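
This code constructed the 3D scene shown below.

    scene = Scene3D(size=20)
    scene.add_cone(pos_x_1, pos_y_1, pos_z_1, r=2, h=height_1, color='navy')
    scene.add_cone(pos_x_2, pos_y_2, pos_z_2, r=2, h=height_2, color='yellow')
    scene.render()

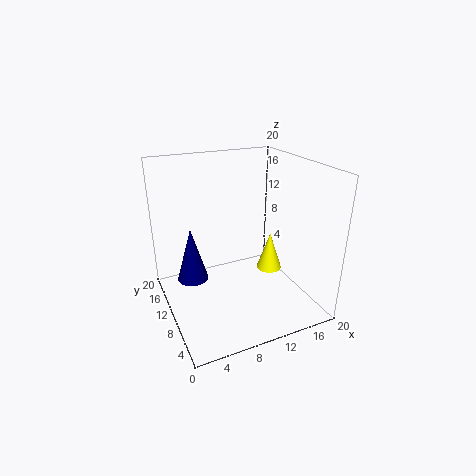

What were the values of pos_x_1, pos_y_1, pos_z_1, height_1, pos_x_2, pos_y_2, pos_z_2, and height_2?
pos_x_1 = 3; pos_y_1 = 9; pos_z_1 = 6; height_1 = 7; pos_x_2 = 17; pos_y_2 = 13; pos_z_2 = 2; height_2 = 6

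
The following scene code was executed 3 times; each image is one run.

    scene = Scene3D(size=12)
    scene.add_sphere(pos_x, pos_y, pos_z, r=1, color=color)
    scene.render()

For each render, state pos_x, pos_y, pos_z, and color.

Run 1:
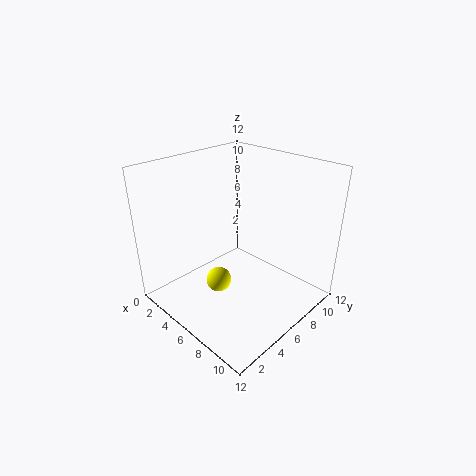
pos_x = 6.25, pos_y = 3.5, pos_z = 3.25, color = 'yellow'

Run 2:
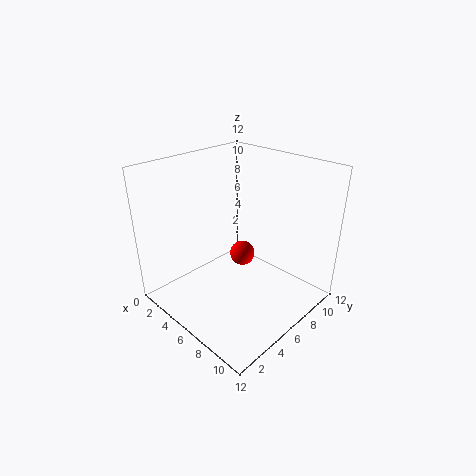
pos_x = 6.75, pos_y = 5.75, pos_z = 5, color = 'red'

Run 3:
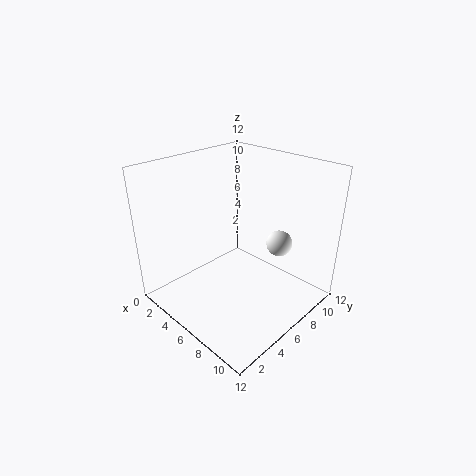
pos_x = 9.5, pos_y = 7, pos_z = 6.5, color = 'white'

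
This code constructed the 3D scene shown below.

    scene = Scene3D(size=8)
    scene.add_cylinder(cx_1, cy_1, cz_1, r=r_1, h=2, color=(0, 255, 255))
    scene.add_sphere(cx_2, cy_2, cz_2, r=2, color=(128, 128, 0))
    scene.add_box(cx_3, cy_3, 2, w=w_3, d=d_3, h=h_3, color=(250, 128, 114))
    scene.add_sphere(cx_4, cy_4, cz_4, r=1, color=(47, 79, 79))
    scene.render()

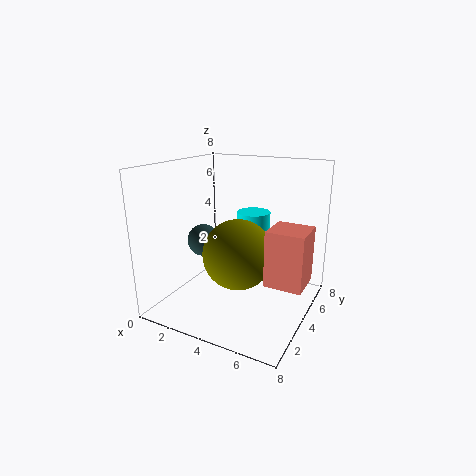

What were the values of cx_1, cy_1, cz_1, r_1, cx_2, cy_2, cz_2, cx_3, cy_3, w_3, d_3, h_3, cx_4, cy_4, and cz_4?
cx_1 = 4
cy_1 = 6
cz_1 = 3
r_1 = 1
cx_2 = 4
cy_2 = 4
cz_2 = 3
cx_3 = 6
cy_3 = 3
w_3 = 2
d_3 = 2
h_3 = 3
cx_4 = 1
cy_4 = 5
cz_4 = 3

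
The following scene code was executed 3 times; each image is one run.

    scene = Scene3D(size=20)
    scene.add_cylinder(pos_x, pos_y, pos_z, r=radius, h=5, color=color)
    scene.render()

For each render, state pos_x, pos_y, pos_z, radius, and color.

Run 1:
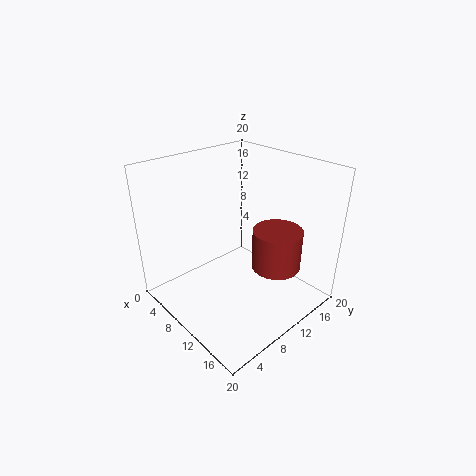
pos_x = 17
pos_y = 10
pos_z = 9
radius = 3
color = 'brown'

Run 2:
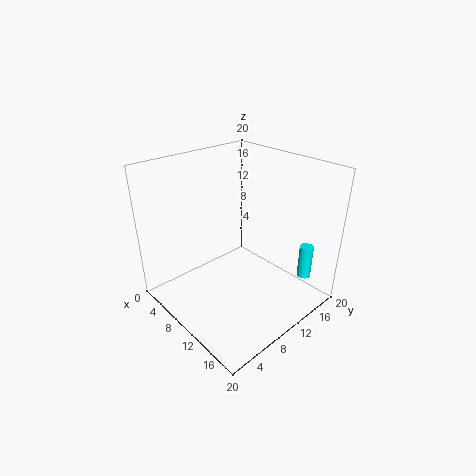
pos_x = 16
pos_y = 18
pos_z = 3
radius = 1
color = 'cyan'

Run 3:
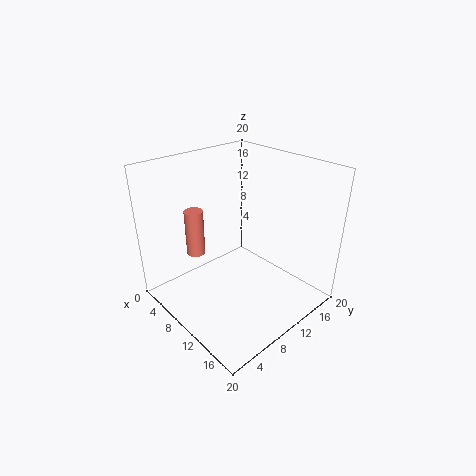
pos_x = 13
pos_y = 1
pos_z = 13
radius = 1
color = 'salmon'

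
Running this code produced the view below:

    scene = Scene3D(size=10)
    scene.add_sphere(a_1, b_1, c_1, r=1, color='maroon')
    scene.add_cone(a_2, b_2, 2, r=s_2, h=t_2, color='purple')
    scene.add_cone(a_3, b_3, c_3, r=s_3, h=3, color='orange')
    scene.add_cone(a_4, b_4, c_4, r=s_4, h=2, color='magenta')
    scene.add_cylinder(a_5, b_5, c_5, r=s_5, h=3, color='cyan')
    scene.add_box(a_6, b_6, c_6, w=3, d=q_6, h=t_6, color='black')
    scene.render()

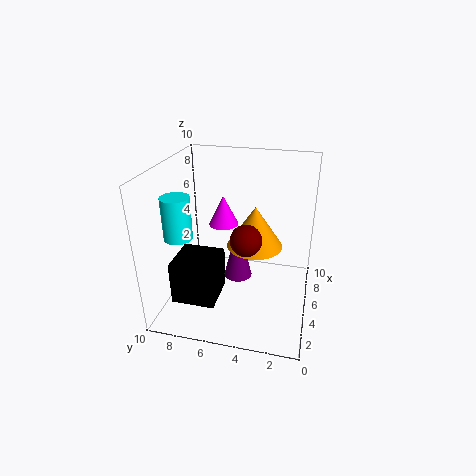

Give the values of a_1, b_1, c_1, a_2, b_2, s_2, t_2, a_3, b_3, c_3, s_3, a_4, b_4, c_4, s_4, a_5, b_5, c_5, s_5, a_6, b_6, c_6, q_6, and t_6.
a_1 = 3; b_1 = 4; c_1 = 6; a_2 = 5; b_2 = 5; s_2 = 1; t_2 = 4; a_3 = 6; b_3 = 4; c_3 = 4; s_3 = 2; a_4 = 5; b_4 = 6; c_4 = 6; s_4 = 1; a_5 = 4; b_5 = 9; c_5 = 5; s_5 = 1; a_6 = 2; b_6 = 6; c_6 = 1; q_6 = 3; t_6 = 3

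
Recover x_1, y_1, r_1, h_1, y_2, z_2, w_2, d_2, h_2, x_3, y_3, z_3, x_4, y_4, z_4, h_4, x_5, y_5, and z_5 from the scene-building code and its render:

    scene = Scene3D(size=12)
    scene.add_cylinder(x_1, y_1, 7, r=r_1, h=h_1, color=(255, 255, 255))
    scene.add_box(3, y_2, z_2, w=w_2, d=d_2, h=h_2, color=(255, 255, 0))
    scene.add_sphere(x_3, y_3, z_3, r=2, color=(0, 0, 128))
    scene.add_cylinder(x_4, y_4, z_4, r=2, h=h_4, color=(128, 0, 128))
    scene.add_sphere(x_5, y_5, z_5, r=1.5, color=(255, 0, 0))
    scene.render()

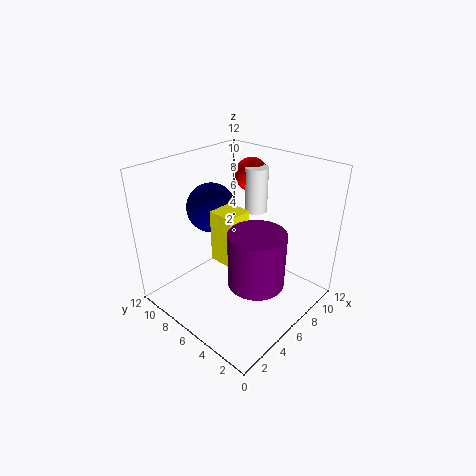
x_1 = 9.5
y_1 = 7
r_1 = 1
h_1 = 4
y_2 = 4
z_2 = 5.5
w_2 = 2
d_2 = 2
h_2 = 4
x_3 = 5
y_3 = 8
z_3 = 8.5
x_4 = 3.5
y_4 = 2
z_4 = 5
h_4 = 4
x_5 = 10
y_5 = 8
z_5 = 10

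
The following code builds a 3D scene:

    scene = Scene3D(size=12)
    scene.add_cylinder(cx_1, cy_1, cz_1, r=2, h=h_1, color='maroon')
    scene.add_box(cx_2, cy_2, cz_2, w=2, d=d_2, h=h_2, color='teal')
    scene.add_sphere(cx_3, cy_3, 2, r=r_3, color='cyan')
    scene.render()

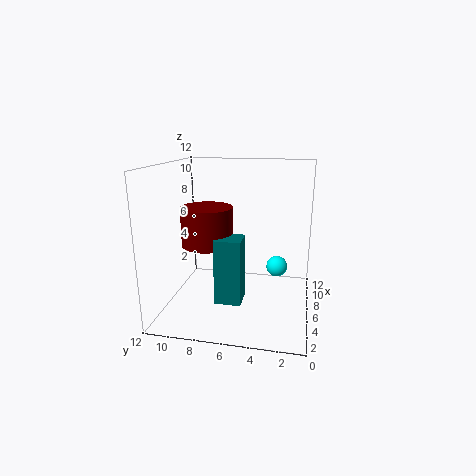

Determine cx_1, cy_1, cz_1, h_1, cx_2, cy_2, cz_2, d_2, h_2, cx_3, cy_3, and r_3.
cx_1 = 4
cy_1 = 8
cz_1 = 6
h_1 = 3
cx_2 = 2
cy_2 = 5
cz_2 = 2
d_2 = 2
h_2 = 5
cx_3 = 10
cy_3 = 3
r_3 = 1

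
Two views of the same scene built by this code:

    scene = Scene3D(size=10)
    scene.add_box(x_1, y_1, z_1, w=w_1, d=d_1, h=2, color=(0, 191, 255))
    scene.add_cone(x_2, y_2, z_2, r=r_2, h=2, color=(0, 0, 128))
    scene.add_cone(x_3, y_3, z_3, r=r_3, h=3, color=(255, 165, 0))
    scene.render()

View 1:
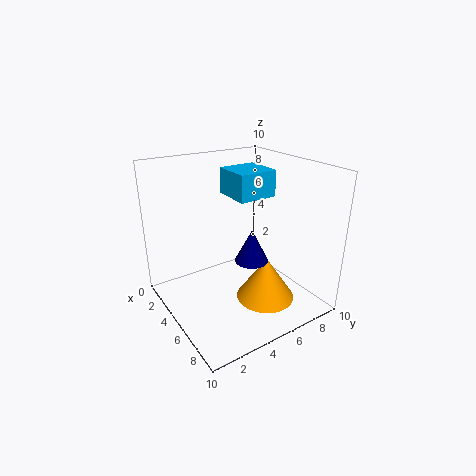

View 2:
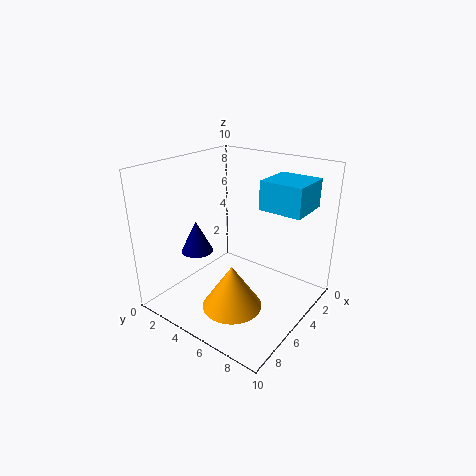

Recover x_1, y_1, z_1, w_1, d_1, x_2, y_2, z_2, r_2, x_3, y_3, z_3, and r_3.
x_1 = 1, y_1 = 6, z_1 = 7, w_1 = 3, d_1 = 3, x_2 = 8, y_2 = 4, z_2 = 5, r_2 = 1, x_3 = 7, y_3 = 6, z_3 = 1, r_3 = 2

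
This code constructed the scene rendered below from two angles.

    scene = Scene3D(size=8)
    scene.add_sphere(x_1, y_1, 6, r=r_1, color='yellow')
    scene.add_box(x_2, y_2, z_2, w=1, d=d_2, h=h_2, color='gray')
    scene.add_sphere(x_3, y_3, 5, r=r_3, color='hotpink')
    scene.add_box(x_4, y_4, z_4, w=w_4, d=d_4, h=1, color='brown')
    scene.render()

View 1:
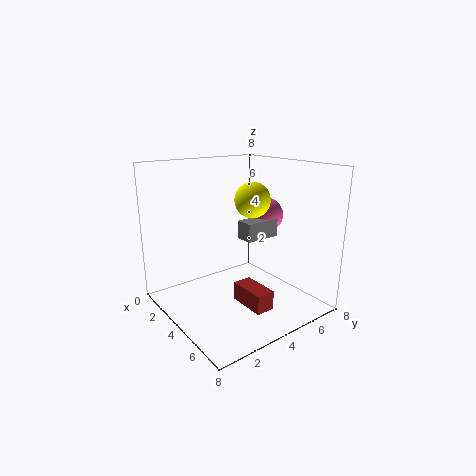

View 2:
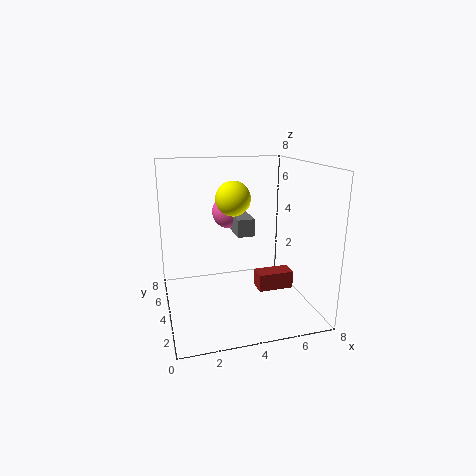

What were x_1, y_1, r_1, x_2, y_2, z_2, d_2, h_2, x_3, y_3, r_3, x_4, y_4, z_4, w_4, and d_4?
x_1 = 4
y_1 = 5
r_1 = 1
x_2 = 4
y_2 = 4
z_2 = 4
d_2 = 2
h_2 = 1
x_3 = 4
y_3 = 6
r_3 = 1
x_4 = 5
y_4 = 3
z_4 = 1
w_4 = 2
d_4 = 1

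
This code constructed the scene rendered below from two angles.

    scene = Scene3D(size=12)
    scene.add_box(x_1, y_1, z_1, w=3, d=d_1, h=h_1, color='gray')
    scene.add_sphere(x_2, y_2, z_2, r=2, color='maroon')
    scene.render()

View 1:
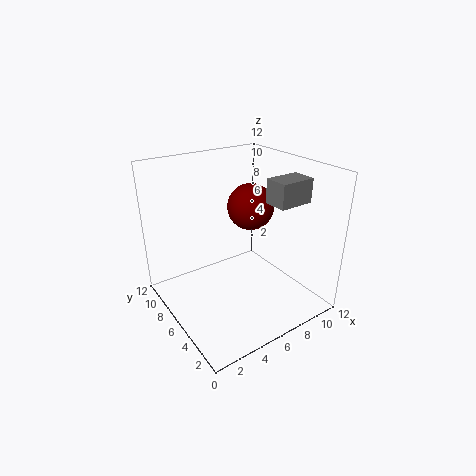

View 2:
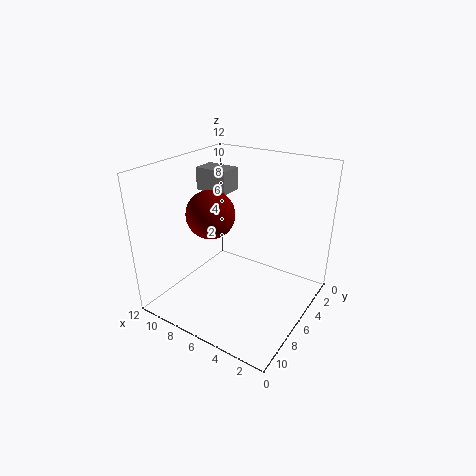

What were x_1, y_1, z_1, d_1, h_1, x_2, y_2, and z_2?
x_1 = 8, y_1 = 3, z_1 = 9, d_1 = 2, h_1 = 2, x_2 = 8, y_2 = 7, z_2 = 8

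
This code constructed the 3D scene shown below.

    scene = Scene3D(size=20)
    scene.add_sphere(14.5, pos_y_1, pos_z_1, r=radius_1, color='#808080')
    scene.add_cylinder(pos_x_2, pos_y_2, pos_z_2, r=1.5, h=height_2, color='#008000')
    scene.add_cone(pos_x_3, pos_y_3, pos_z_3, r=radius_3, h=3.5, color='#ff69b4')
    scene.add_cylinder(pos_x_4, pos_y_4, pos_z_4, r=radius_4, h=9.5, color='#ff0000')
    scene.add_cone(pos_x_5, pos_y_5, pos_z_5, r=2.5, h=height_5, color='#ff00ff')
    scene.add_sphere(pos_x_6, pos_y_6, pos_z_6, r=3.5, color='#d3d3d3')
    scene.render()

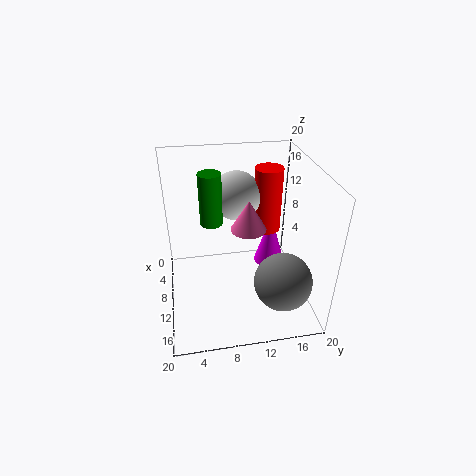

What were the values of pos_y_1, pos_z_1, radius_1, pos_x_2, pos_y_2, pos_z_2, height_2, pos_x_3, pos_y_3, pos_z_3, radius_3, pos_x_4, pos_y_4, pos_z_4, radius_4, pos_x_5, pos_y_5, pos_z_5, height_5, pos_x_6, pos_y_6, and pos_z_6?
pos_y_1 = 15.5, pos_z_1 = 5, radius_1 = 4, pos_x_2 = 9.5, pos_y_2 = 6.5, pos_z_2 = 12.5, height_2 = 7, pos_x_3 = 16.5, pos_y_3 = 10, pos_z_3 = 15.5, radius_3 = 2, pos_x_4 = 6.5, pos_y_4 = 15, pos_z_4 = 9, radius_4 = 2, pos_x_5 = 4, pos_y_5 = 16.5, pos_z_5 = 1, height_5 = 8.5, pos_x_6 = 6, pos_y_6 = 10.5, pos_z_6 = 14.5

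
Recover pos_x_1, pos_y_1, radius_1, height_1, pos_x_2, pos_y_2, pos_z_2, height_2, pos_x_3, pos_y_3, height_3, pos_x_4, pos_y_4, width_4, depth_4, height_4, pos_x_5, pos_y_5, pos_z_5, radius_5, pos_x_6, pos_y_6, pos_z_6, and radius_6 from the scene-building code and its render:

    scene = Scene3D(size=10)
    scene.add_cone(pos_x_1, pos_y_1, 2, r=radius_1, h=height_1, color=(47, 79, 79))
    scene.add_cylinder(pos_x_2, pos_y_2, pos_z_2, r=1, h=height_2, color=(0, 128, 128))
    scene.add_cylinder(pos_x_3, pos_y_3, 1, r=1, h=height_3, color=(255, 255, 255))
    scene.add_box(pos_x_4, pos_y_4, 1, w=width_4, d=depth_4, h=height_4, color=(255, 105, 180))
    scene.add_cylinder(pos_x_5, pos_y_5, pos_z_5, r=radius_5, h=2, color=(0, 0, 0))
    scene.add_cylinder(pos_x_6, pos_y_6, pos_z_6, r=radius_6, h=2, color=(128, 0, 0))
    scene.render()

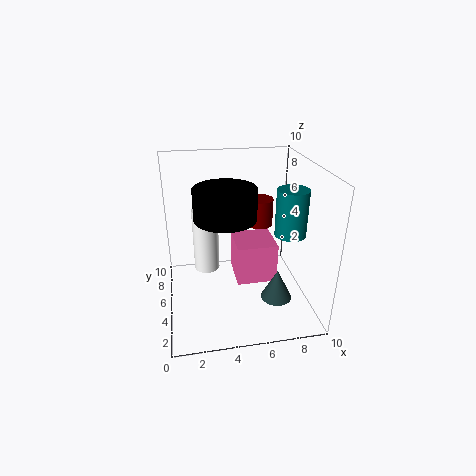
pos_x_1 = 7; pos_y_1 = 2; radius_1 = 1; height_1 = 2; pos_x_2 = 8; pos_y_2 = 3; pos_z_2 = 6; height_2 = 3; pos_x_3 = 3; pos_y_3 = 8; height_3 = 5; pos_x_4 = 5; pos_y_4 = 5; width_4 = 3; depth_4 = 3; height_4 = 3; pos_x_5 = 4; pos_y_5 = 4; pos_z_5 = 7; radius_5 = 2; pos_x_6 = 7; pos_y_6 = 7; pos_z_6 = 5; radius_6 = 1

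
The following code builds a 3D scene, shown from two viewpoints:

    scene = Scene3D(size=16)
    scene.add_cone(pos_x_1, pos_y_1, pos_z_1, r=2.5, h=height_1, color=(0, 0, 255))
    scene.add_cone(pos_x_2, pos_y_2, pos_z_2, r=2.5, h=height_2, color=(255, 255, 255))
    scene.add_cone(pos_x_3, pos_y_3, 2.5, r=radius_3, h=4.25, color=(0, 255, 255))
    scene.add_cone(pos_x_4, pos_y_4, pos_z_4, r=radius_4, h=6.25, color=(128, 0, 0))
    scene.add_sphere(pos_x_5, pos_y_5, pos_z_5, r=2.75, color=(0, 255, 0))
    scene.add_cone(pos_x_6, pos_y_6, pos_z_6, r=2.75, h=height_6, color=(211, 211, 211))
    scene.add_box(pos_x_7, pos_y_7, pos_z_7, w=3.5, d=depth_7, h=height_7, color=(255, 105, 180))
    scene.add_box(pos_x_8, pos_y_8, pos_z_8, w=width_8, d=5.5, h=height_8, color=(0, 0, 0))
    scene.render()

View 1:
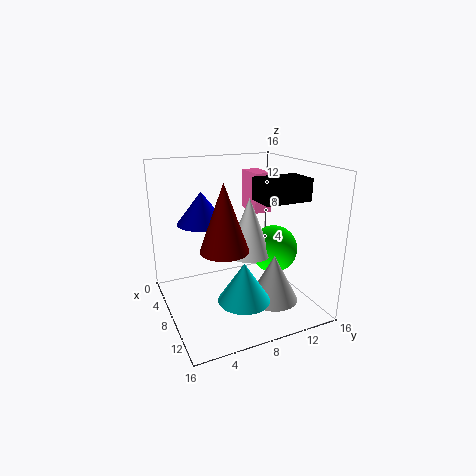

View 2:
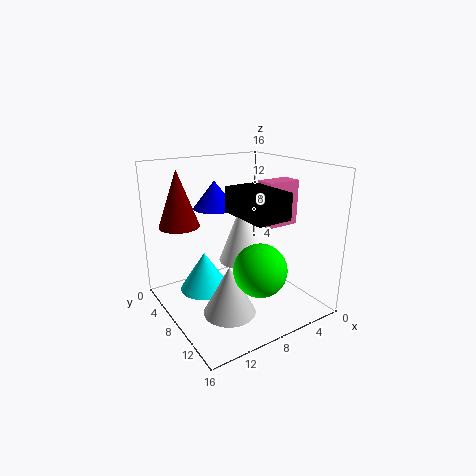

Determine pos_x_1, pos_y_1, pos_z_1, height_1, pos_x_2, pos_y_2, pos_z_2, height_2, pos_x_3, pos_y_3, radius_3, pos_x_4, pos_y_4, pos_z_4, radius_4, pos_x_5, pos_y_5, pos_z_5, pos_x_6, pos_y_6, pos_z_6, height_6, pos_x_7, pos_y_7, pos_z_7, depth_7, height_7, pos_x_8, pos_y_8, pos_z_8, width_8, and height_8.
pos_x_1 = 8.5
pos_y_1 = 3.75
pos_z_1 = 10.5
height_1 = 3.25
pos_x_2 = 8.25
pos_y_2 = 9.25
pos_z_2 = 6
height_2 = 6.5
pos_x_3 = 11.75
pos_y_3 = 7
radius_3 = 2.75
pos_x_4 = 13.25
pos_y_4 = 4.25
pos_z_4 = 9.25
radius_4 = 2.25
pos_x_5 = 8.25
pos_y_5 = 12.5
pos_z_5 = 6
pos_x_6 = 11
pos_y_6 = 11
pos_z_6 = 1.25
height_6 = 5.25
pos_x_7 = 3.75
pos_y_7 = 10.5
pos_z_7 = 10.25
depth_7 = 2
height_7 = 4.5
pos_x_8 = 7.25
pos_y_8 = 10
pos_z_8 = 12
width_8 = 3.5
height_8 = 2.5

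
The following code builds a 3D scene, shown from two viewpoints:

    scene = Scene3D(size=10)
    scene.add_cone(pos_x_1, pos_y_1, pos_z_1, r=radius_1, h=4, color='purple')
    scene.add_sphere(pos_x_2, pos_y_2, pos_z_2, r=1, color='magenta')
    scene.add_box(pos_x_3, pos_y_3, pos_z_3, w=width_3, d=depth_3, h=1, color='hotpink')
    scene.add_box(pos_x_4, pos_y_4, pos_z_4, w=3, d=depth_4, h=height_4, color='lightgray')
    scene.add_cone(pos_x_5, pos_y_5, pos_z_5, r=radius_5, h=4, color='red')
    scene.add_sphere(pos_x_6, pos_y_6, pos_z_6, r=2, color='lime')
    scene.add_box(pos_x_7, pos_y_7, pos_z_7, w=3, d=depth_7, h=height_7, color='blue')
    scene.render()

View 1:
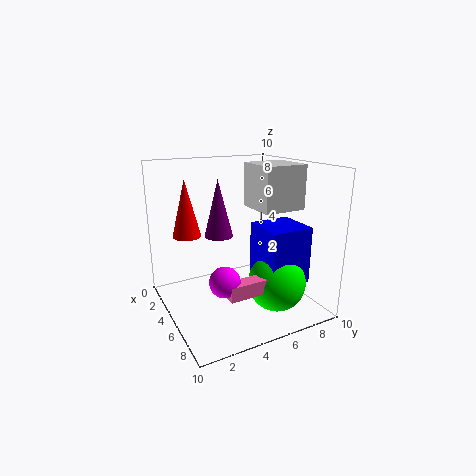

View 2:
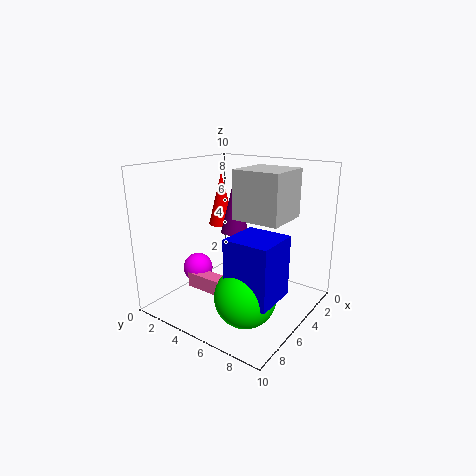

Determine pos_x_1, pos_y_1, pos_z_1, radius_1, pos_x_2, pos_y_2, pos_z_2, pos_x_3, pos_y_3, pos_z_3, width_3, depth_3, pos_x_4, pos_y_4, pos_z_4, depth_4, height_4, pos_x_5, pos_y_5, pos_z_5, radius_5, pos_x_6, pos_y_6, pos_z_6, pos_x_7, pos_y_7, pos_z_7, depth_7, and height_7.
pos_x_1 = 4; pos_y_1 = 4; pos_z_1 = 5; radius_1 = 1; pos_x_2 = 7; pos_y_2 = 3; pos_z_2 = 3; pos_x_3 = 7; pos_y_3 = 3; pos_z_3 = 2; width_3 = 1; depth_3 = 3; pos_x_4 = 4; pos_y_4 = 6; pos_z_4 = 7; depth_4 = 3; height_4 = 3; pos_x_5 = 3; pos_y_5 = 2; pos_z_5 = 5; radius_5 = 1; pos_x_6 = 7; pos_y_6 = 7; pos_z_6 = 2; pos_x_7 = 5; pos_y_7 = 6; pos_z_7 = 2; depth_7 = 3; height_7 = 4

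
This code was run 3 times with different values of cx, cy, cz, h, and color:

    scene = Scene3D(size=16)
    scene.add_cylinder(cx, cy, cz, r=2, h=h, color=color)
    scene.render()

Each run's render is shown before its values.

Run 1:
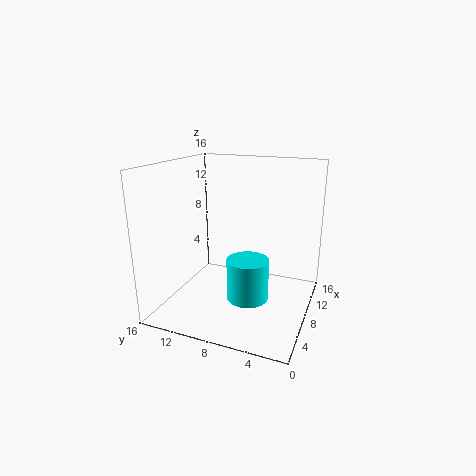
cx = 3
cy = 5
cz = 4
h = 4
color = 'cyan'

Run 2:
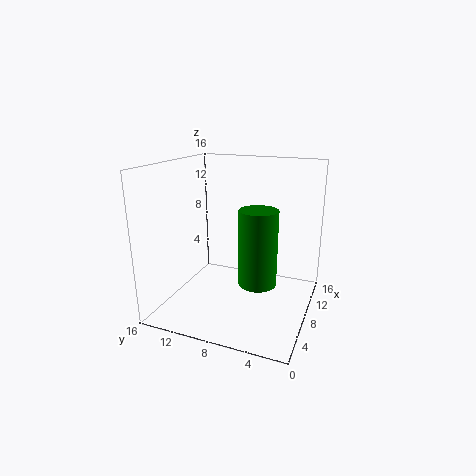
cx = 6
cy = 5
cz = 4
h = 8
color = 'green'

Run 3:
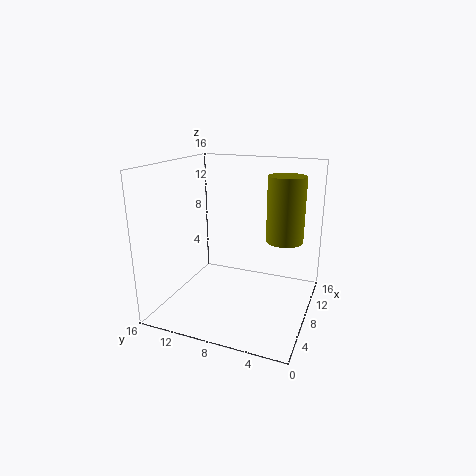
cx = 9
cy = 3
cz = 8
h = 7
color = 'olive'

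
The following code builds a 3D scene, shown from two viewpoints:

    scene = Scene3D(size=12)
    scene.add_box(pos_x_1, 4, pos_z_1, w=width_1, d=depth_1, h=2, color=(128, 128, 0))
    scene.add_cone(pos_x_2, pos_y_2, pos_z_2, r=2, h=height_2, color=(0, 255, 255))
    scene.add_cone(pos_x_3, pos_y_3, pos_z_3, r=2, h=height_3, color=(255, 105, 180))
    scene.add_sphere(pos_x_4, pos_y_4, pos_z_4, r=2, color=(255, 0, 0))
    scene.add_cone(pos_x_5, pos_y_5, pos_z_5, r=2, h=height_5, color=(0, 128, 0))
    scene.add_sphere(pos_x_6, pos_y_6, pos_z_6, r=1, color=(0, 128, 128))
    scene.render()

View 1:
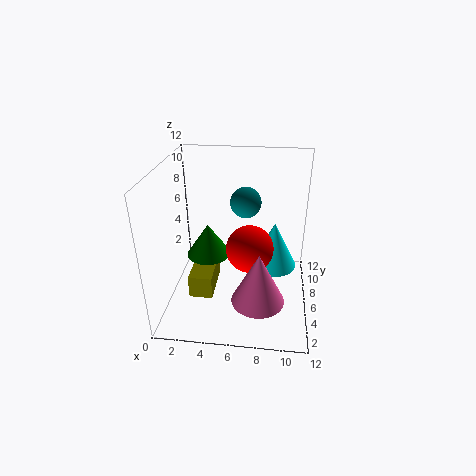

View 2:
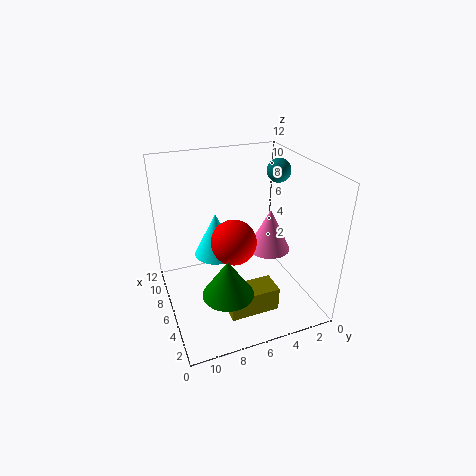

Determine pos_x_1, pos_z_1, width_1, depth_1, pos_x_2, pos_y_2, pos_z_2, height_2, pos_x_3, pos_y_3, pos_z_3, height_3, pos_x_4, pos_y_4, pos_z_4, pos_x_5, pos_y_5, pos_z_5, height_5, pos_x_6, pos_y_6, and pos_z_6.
pos_x_1 = 2, pos_z_1 = 1, width_1 = 2, depth_1 = 4, pos_x_2 = 9, pos_y_2 = 7, pos_z_2 = 3, height_2 = 4, pos_x_3 = 8, pos_y_3 = 2, pos_z_3 = 3, height_3 = 4, pos_x_4 = 7, pos_y_4 = 6, pos_z_4 = 5, pos_x_5 = 3, pos_y_5 = 8, pos_z_5 = 3, height_5 = 3, pos_x_6 = 7, pos_y_6 = 2, pos_z_6 = 11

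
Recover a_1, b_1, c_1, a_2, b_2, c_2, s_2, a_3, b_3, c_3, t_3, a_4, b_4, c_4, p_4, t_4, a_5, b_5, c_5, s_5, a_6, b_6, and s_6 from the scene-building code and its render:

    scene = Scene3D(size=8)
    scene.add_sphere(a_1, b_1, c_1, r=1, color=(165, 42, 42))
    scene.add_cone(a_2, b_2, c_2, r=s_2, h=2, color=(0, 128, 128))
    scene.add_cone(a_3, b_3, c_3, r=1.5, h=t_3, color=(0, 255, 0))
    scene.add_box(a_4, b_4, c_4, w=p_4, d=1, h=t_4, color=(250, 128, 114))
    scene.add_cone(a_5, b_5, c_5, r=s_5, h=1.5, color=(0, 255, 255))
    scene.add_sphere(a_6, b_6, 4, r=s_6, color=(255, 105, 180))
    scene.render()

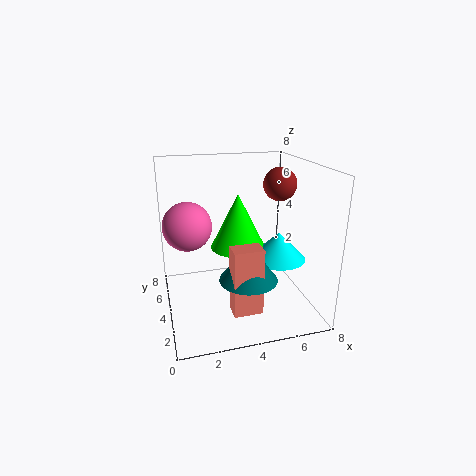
a_1 = 7
b_1 = 5.5
c_1 = 6.5
a_2 = 4
b_2 = 2
c_2 = 2.5
s_2 = 1.5
a_3 = 4
b_3 = 4
c_3 = 3.5
t_3 = 3
a_4 = 3
b_4 = 1
c_4 = 1
p_4 = 1.5
t_4 = 3.5
a_5 = 6
b_5 = 3
c_5 = 3
s_5 = 1.5
a_6 = 1.5
b_6 = 6.5
s_6 = 1.5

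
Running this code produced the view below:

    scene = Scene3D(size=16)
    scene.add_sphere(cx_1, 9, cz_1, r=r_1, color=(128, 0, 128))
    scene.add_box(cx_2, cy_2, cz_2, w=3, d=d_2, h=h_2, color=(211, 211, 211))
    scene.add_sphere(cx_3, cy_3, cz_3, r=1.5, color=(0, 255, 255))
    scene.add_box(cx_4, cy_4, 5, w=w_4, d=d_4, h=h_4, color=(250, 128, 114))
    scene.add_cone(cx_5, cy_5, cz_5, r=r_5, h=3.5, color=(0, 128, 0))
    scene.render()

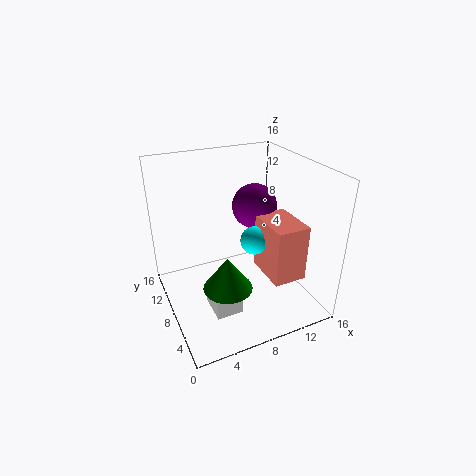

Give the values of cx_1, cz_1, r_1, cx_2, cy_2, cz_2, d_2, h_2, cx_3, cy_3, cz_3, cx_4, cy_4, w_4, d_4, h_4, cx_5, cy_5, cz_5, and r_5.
cx_1 = 10.5, cz_1 = 11, r_1 = 2.5, cx_2 = 4, cy_2 = 4.5, cz_2 = 0.5, d_2 = 3.5, h_2 = 2.5, cx_3 = 9, cy_3 = 6, cz_3 = 8.5, cx_4 = 9.5, cy_4 = 2, w_4 = 3.5, d_4 = 5, h_4 = 6, cx_5 = 5, cy_5 = 4, cz_5 = 5, r_5 = 2.5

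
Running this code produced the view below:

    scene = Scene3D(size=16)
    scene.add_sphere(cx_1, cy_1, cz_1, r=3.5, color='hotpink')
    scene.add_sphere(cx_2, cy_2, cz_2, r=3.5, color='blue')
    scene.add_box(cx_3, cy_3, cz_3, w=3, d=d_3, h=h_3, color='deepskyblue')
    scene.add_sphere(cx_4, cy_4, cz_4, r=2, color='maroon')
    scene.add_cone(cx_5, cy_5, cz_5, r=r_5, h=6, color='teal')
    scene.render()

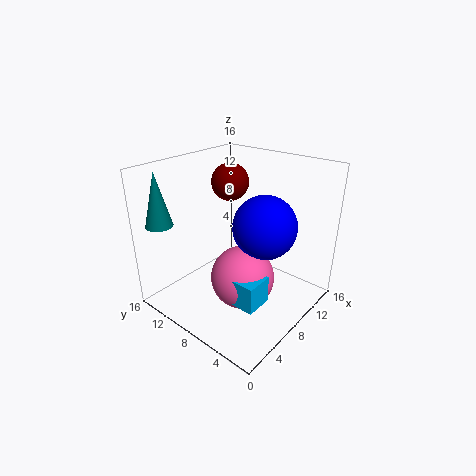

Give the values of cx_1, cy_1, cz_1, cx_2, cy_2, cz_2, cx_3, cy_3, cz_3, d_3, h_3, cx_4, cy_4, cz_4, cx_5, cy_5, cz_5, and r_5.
cx_1 = 7
cy_1 = 6.5
cz_1 = 4
cx_2 = 9.5
cy_2 = 5.5
cz_2 = 9.5
cx_3 = 4
cy_3 = 3
cz_3 = 2.5
d_3 = 4.5
h_3 = 3
cx_4 = 8.5
cy_4 = 9.5
cz_4 = 14
cx_5 = 2.5
cy_5 = 14.5
cz_5 = 9.5
r_5 = 1.5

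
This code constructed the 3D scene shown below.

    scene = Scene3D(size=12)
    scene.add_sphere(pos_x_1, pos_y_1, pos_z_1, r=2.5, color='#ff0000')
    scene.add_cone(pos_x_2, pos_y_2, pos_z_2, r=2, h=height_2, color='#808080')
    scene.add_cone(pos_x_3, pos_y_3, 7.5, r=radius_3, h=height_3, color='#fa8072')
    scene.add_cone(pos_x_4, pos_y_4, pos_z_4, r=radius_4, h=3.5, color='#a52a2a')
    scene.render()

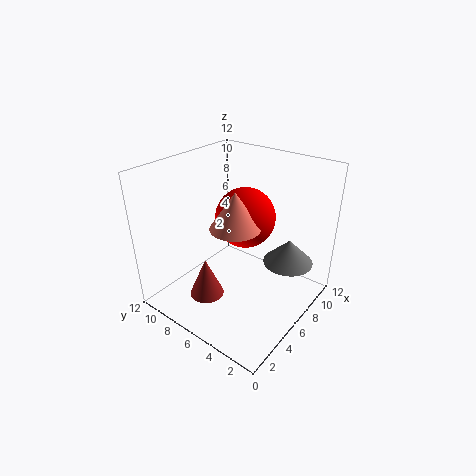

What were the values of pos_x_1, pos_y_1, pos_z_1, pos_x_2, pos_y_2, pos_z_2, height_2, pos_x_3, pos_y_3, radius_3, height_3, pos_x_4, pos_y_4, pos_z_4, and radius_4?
pos_x_1 = 7, pos_y_1 = 6, pos_z_1 = 7.5, pos_x_2 = 7.5, pos_y_2 = 2, pos_z_2 = 4.5, height_2 = 2, pos_x_3 = 5, pos_y_3 = 5.5, radius_3 = 2, height_3 = 3, pos_x_4 = 4, pos_y_4 = 8, pos_z_4 = 0.5, radius_4 = 1.5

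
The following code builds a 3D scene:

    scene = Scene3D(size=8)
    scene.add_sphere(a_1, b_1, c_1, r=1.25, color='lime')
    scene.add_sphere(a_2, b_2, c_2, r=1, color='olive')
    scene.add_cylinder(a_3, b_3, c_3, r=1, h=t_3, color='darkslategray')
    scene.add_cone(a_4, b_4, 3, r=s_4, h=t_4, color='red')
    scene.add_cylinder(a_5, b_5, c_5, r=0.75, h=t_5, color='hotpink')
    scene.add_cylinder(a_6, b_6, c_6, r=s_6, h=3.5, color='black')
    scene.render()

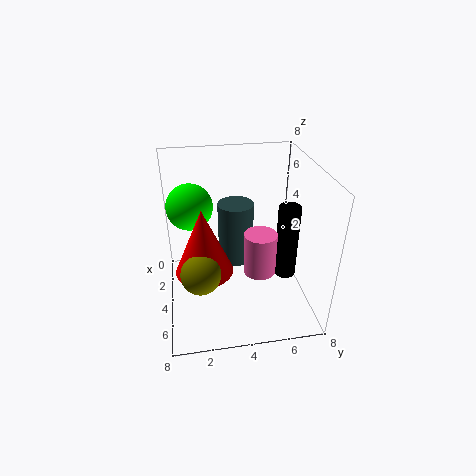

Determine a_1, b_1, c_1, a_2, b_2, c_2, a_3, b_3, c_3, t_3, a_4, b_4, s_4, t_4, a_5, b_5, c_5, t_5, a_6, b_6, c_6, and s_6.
a_1 = 3.25, b_1 = 1.5, c_1 = 5.75, a_2 = 6.25, b_2 = 1.75, c_2 = 3.5, a_3 = 3.25, b_3 = 4, c_3 = 2.25, t_3 = 3.5, a_4 = 5.25, b_4 = 2, s_4 = 1.5, t_4 = 3.5, a_5 = 7, b_5 = 4.5, c_5 = 4, t_5 = 2, a_6 = 7, b_6 = 5.75, c_6 = 3.75, s_6 = 0.5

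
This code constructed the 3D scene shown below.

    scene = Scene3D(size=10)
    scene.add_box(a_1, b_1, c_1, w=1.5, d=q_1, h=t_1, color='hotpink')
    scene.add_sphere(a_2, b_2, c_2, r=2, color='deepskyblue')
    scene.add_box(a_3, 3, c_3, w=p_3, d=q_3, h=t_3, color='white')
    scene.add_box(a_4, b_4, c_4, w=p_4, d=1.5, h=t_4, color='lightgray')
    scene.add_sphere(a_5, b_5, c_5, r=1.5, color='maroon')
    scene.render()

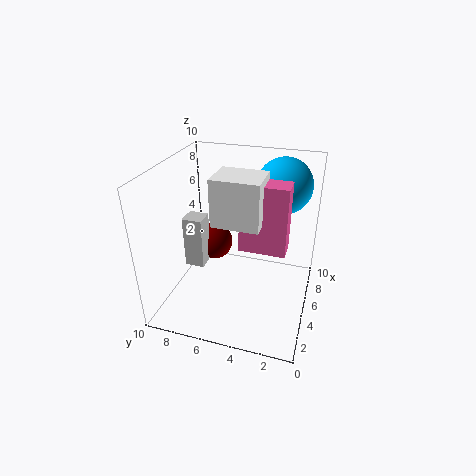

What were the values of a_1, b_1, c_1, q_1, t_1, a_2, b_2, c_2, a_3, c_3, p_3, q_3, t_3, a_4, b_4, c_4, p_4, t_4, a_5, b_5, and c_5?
a_1 = 3.5
b_1 = 1.5
c_1 = 5
q_1 = 3
t_1 = 4.5
a_2 = 8
b_2 = 2.5
c_2 = 8
a_3 = 2.5
c_3 = 7
p_3 = 2.5
q_3 = 3
t_3 = 3
a_4 = 5.5
b_4 = 8
c_4 = 1.5
p_4 = 1.5
t_4 = 4
a_5 = 8
b_5 = 8
c_5 = 2.5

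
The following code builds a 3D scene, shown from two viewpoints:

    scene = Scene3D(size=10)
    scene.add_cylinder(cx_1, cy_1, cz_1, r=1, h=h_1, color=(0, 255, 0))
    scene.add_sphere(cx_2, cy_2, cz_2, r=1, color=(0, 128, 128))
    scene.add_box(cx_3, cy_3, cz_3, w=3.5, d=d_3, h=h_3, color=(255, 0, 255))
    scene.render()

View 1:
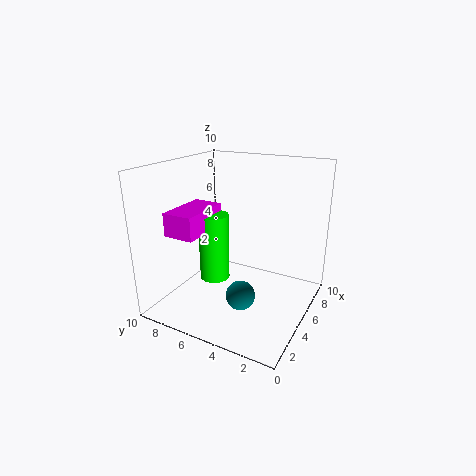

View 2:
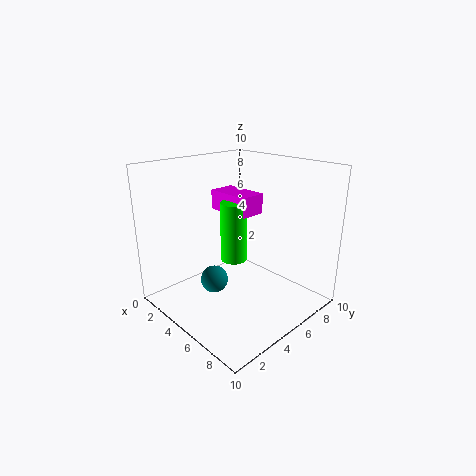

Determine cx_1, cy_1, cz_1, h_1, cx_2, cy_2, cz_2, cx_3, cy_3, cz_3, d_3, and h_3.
cx_1 = 3.5, cy_1 = 6, cz_1 = 2.5, h_1 = 4.5, cx_2 = 3.5, cy_2 = 4, cz_2 = 1.5, cx_3 = 1, cy_3 = 6, cz_3 = 6, d_3 = 2, h_3 = 1.5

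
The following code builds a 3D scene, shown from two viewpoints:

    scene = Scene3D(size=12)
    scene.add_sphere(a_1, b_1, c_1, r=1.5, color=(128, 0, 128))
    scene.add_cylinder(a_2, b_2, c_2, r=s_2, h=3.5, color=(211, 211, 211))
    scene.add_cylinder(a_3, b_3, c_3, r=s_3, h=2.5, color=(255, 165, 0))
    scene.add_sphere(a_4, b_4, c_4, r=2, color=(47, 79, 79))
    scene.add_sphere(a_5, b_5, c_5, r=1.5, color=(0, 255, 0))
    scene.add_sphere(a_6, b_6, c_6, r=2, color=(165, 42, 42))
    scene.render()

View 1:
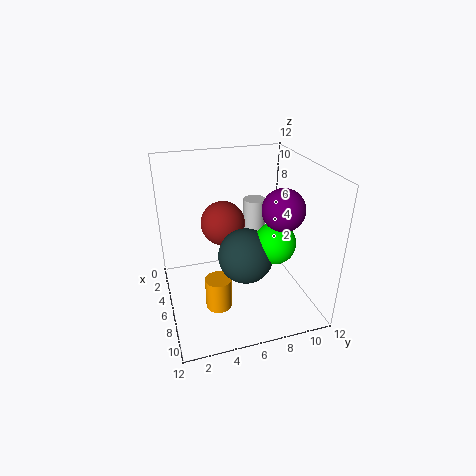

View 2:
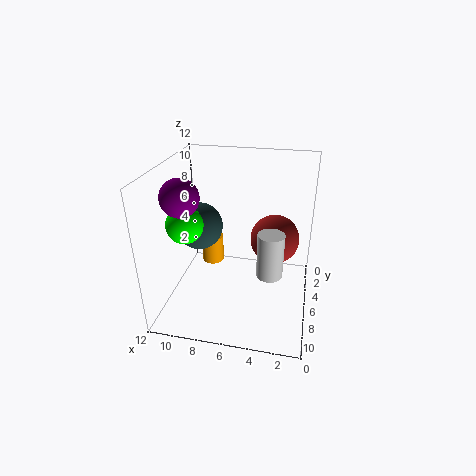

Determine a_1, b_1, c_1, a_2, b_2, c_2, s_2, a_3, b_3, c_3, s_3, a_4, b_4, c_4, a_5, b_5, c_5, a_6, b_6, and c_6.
a_1 = 10; b_1 = 8; c_1 = 10; a_2 = 3; b_2 = 8.5; c_2 = 4.5; s_2 = 1; a_3 = 9; b_3 = 3.5; c_3 = 2; s_3 = 1; a_4 = 9.5; b_4 = 5.5; c_4 = 6.5; a_5 = 10; b_5 = 7.5; c_5 = 7.5; a_6 = 3; b_6 = 5.5; c_6 = 6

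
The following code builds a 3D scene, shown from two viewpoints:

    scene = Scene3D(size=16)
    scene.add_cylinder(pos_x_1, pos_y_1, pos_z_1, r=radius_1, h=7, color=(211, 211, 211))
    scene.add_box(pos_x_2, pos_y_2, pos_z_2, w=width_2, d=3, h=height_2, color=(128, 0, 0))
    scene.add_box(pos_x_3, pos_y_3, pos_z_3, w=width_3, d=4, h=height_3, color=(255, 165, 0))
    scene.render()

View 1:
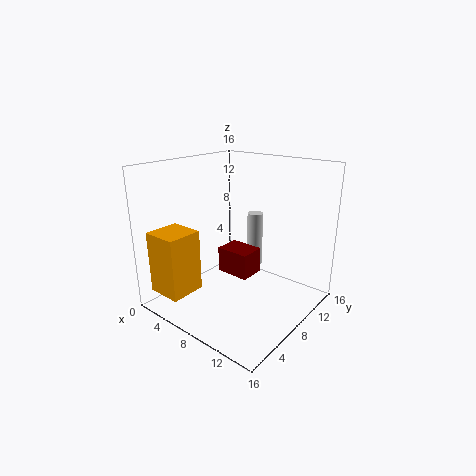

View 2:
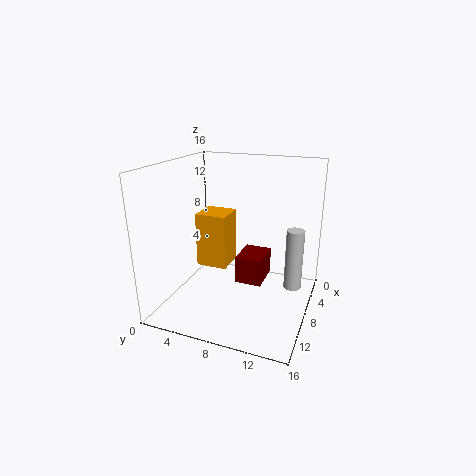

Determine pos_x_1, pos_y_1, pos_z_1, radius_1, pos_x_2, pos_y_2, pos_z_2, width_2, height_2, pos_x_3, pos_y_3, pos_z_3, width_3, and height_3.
pos_x_1 = 6, pos_y_1 = 14, pos_z_1 = 2, radius_1 = 1, pos_x_2 = 5, pos_y_2 = 8, pos_z_2 = 3, width_2 = 4, height_2 = 3, pos_x_3 = 1, pos_y_3 = 1, pos_z_3 = 2, width_3 = 4, height_3 = 7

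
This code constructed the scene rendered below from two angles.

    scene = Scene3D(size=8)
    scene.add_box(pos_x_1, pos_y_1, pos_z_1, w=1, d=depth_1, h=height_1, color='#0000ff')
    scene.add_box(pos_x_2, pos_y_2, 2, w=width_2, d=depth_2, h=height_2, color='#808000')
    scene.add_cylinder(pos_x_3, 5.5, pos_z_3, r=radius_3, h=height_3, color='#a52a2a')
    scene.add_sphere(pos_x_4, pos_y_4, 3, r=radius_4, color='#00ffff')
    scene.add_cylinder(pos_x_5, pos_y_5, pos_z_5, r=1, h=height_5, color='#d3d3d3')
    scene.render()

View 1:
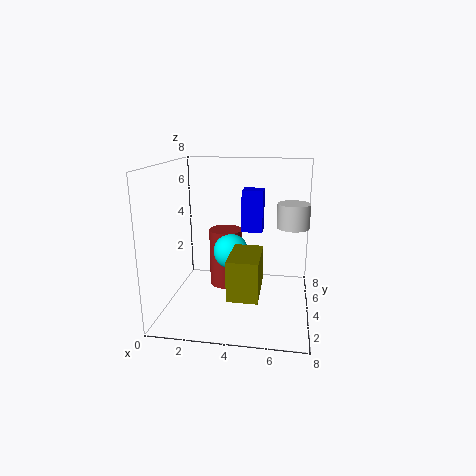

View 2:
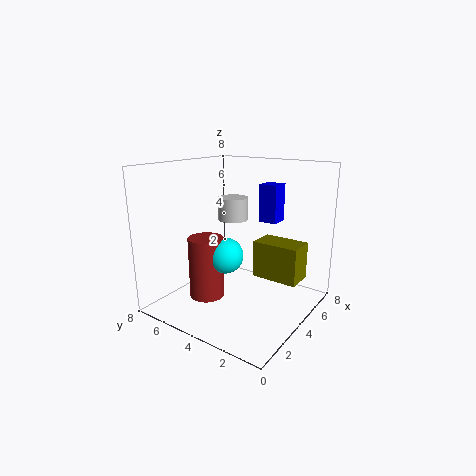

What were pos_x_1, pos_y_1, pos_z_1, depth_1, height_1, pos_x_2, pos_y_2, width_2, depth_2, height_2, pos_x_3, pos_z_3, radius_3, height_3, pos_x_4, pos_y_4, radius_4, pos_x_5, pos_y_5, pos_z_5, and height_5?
pos_x_1 = 4.5, pos_y_1 = 2, pos_z_1 = 5, depth_1 = 1, height_1 = 2, pos_x_2 = 4, pos_y_2 = 0.5, width_2 = 1.5, depth_2 = 2.5, height_2 = 2, pos_x_3 = 3, pos_z_3 = 0.5, radius_3 = 1, height_3 = 3.5, pos_x_4 = 3.5, pos_y_4 = 4.5, radius_4 = 1, pos_x_5 = 7, pos_y_5 = 6.5, pos_z_5 = 4, height_5 = 1.5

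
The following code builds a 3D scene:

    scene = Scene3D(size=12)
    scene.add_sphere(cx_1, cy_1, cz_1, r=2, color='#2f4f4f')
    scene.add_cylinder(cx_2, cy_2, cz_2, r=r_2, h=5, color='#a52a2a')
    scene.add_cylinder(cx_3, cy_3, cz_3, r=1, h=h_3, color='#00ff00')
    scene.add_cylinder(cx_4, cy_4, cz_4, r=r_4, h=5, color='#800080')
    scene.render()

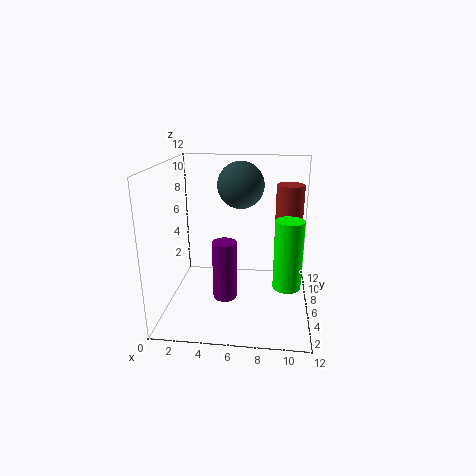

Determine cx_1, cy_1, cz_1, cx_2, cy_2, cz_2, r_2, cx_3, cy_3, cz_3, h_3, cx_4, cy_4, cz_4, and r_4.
cx_1 = 6
cy_1 = 8
cz_1 = 10
cx_2 = 10
cy_2 = 4
cz_2 = 6
r_2 = 1
cx_3 = 10
cy_3 = 2
cz_3 = 4
h_3 = 5
cx_4 = 5
cy_4 = 5
cz_4 = 1
r_4 = 1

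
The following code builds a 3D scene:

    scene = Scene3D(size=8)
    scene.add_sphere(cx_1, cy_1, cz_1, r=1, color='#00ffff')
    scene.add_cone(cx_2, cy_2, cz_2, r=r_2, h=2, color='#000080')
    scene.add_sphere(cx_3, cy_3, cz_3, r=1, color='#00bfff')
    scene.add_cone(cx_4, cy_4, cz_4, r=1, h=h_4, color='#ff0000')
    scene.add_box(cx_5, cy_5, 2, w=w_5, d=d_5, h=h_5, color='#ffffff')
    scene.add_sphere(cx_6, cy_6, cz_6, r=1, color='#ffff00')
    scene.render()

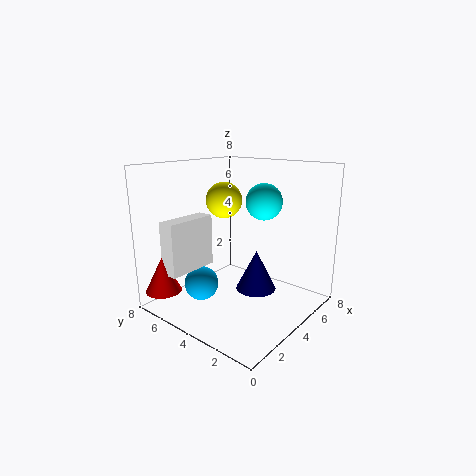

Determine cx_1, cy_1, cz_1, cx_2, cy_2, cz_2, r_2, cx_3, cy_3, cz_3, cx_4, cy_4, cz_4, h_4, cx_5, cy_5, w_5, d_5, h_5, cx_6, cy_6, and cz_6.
cx_1 = 5; cy_1 = 3; cz_1 = 6; cx_2 = 3; cy_2 = 2; cz_2 = 2; r_2 = 1; cx_3 = 3; cy_3 = 6; cz_3 = 1; cx_4 = 1; cy_4 = 7; cz_4 = 1; h_4 = 2; cx_5 = 1; cy_5 = 6; w_5 = 3; d_5 = 1; h_5 = 3; cx_6 = 4; cy_6 = 5; cz_6 = 6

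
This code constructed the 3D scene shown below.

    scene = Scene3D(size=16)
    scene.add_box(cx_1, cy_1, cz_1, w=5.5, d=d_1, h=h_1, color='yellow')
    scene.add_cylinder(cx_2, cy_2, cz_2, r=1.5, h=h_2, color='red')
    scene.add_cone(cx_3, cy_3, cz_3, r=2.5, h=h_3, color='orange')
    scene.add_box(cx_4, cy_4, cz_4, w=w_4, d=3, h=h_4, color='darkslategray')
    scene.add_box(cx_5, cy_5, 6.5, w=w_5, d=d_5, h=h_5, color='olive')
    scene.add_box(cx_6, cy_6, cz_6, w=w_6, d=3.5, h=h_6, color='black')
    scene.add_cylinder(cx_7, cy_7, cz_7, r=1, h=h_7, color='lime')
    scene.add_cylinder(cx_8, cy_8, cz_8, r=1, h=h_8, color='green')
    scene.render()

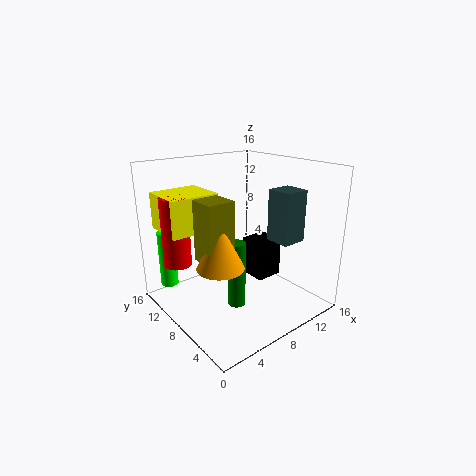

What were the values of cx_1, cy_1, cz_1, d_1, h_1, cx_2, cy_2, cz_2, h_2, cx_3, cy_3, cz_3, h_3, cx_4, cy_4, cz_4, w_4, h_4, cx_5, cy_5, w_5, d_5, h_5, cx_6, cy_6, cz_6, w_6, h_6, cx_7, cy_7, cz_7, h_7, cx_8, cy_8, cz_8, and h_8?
cx_1 = 1; cy_1 = 9.5; cz_1 = 9; d_1 = 5; h_1 = 4; cx_2 = 2; cy_2 = 11; cz_2 = 5.5; h_2 = 7.5; cx_3 = 4.5; cy_3 = 6.5; cz_3 = 6; h_3 = 5; cx_4 = 12; cy_4 = 4.5; cz_4 = 7; w_4 = 3; h_4 = 6; cx_5 = 3; cy_5 = 6; w_5 = 3; d_5 = 3; h_5 = 6.5; cx_6 = 12.5; cy_6 = 9; cz_6 = 0.5; w_6 = 3.5; h_6 = 5; cx_7 = 2; cy_7 = 13.5; cz_7 = 2; h_7 = 6.5; cx_8 = 7; cy_8 = 7; cz_8 = 0.5; h_8 = 7.5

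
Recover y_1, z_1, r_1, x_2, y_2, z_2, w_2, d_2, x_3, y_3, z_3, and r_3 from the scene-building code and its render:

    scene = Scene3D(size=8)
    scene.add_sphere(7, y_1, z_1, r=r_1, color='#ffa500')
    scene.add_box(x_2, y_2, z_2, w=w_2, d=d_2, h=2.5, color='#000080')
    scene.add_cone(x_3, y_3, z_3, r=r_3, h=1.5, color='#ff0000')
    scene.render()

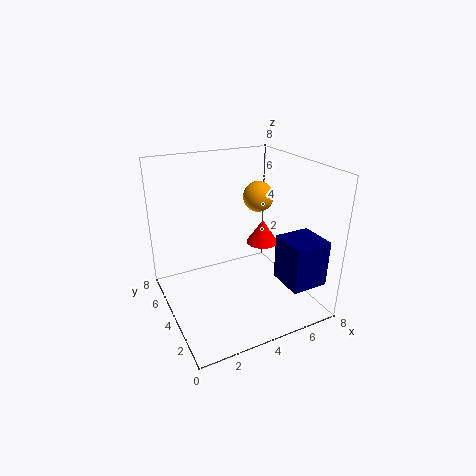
y_1 = 7
z_1 = 5
r_1 = 1
x_2 = 5.5
y_2 = 0.5
z_2 = 2
w_2 = 2
d_2 = 2
x_3 = 6.5
y_3 = 5.5
z_3 = 2.5
r_3 = 1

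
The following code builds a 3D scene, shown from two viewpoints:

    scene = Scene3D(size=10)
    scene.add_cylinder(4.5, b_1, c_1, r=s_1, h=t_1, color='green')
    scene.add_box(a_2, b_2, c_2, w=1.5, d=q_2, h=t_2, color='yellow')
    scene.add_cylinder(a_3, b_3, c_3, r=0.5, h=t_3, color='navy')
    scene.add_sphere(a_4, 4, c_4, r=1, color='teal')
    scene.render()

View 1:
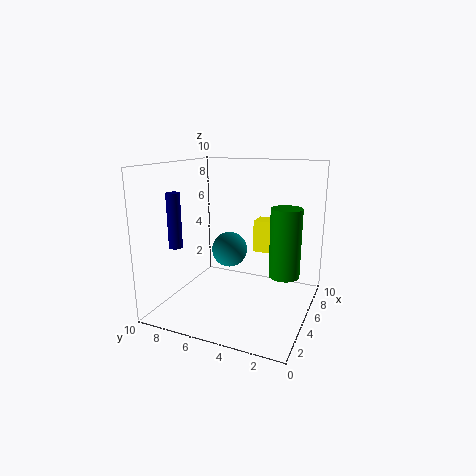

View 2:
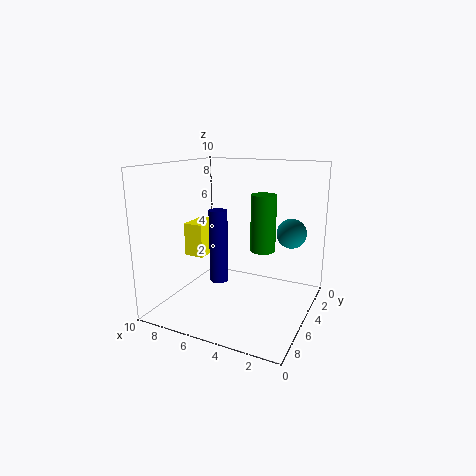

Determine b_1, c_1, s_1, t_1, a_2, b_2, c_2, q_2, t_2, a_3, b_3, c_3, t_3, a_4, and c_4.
b_1 = 1.5; c_1 = 3; s_1 = 1; t_1 = 4.5; a_2 = 8; b_2 = 2.5; c_2 = 3; q_2 = 2.5; t_2 = 2.5; a_3 = 4; b_3 = 9.5; c_3 = 4; t_3 = 4; a_4 = 1.5; c_4 = 5.5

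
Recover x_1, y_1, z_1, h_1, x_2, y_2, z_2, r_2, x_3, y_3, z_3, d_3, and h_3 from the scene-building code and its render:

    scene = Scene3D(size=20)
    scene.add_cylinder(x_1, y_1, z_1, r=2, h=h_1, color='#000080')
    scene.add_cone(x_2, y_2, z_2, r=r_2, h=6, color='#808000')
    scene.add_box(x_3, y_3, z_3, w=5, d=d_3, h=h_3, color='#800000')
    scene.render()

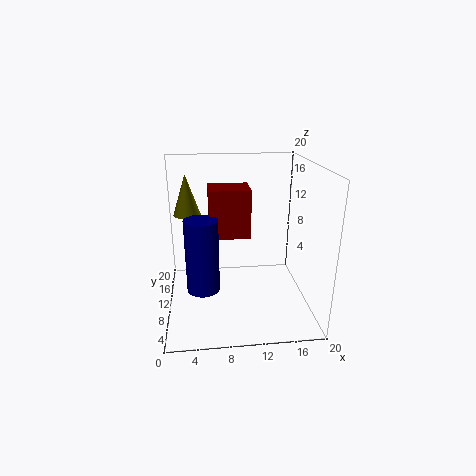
x_1 = 5
y_1 = 4
z_1 = 6
h_1 = 9
x_2 = 3
y_2 = 15
z_2 = 12
r_2 = 2
x_3 = 6
y_3 = 5
z_3 = 12
d_3 = 4
h_3 = 6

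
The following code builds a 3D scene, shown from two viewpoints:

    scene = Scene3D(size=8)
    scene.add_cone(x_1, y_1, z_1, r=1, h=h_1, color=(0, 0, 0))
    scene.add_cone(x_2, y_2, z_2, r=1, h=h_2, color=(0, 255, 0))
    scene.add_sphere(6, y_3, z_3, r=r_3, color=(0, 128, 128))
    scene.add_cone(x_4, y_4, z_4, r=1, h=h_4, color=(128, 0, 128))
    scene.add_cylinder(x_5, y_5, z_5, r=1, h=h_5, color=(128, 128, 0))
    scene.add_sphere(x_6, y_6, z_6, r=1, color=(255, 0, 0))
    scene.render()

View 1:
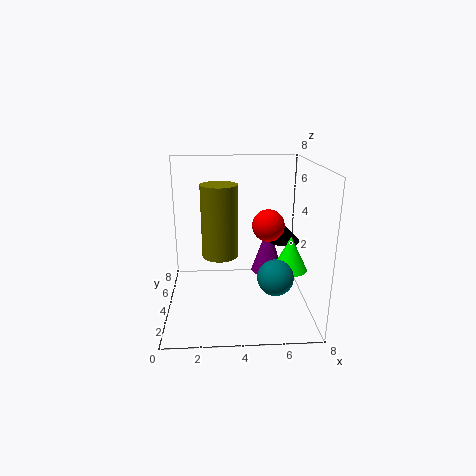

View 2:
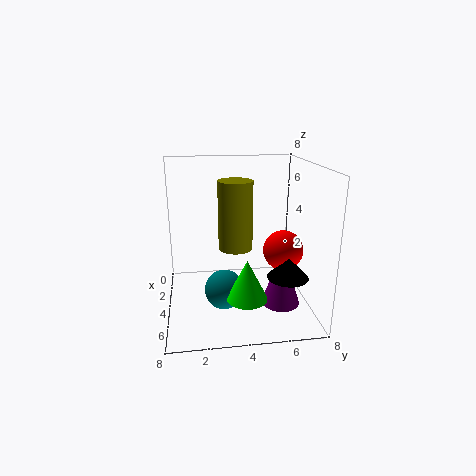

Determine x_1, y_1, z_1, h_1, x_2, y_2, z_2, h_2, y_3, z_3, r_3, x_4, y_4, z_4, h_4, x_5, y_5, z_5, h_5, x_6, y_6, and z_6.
x_1 = 7; y_1 = 6; z_1 = 3; h_1 = 1; x_2 = 7; y_2 = 4; z_2 = 2; h_2 = 2; y_3 = 3; z_3 = 2; r_3 = 1; x_4 = 6; y_4 = 6; z_4 = 1; h_4 = 3; x_5 = 3; y_5 = 4; z_5 = 3; h_5 = 4; x_6 = 6; y_6 = 6; z_6 = 4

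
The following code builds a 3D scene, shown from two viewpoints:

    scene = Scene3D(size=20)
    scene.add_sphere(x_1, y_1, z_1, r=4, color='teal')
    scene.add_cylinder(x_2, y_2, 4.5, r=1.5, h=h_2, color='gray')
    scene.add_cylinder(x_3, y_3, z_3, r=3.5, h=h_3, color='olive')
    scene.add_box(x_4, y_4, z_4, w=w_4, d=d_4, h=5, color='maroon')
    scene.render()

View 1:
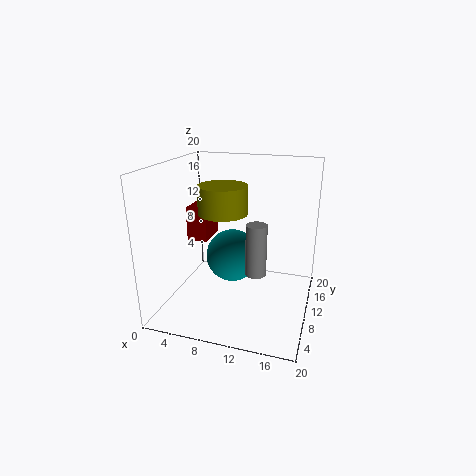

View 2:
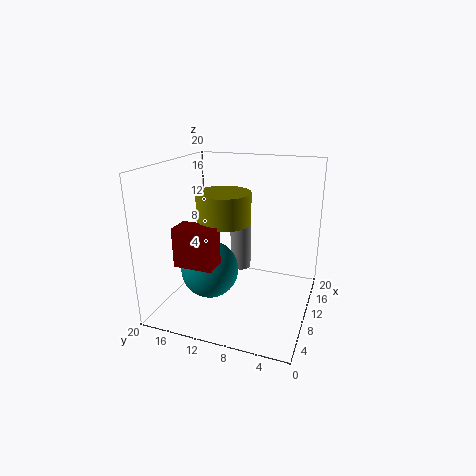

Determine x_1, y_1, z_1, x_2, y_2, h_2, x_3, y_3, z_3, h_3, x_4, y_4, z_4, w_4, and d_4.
x_1 = 8, y_1 = 13.5, z_1 = 5.5, x_2 = 12.5, y_2 = 10.5, h_2 = 7.5, x_3 = 7.5, y_3 = 11, z_3 = 13, h_3 = 4, x_4 = 2, y_4 = 10.5, z_4 = 8.5, w_4 = 3, d_4 = 5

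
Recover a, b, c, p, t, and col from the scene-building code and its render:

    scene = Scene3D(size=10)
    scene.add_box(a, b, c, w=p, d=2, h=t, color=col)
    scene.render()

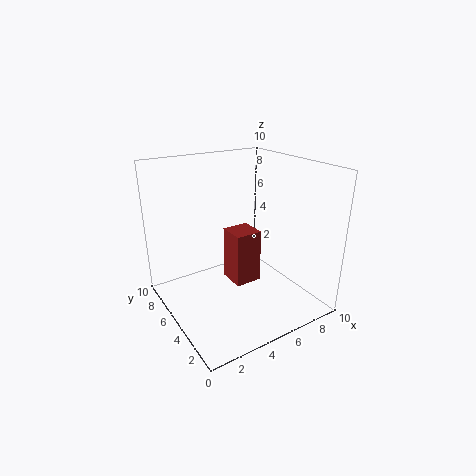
a = 5, b = 5, c = 1, p = 2, t = 4, col = 'brown'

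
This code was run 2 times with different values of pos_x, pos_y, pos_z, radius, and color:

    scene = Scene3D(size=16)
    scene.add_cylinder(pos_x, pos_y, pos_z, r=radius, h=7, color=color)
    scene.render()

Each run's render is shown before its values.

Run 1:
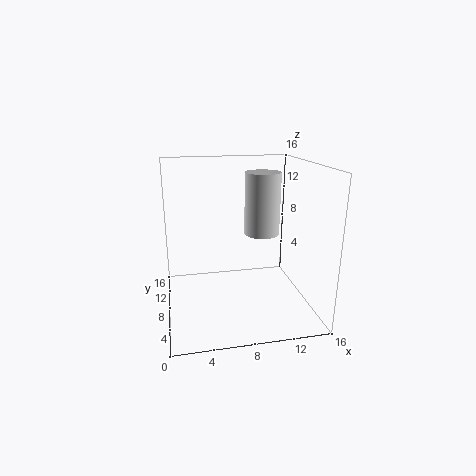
pos_x = 11, pos_y = 9, pos_z = 8, radius = 2, color = 'lightgray'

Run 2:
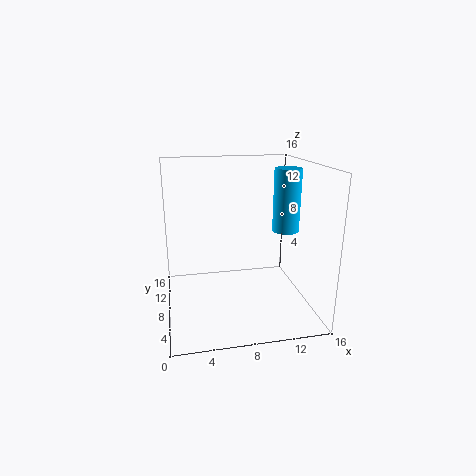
pos_x = 13.5, pos_y = 8, pos_z = 8.5, radius = 1.5, color = 'deepskyblue'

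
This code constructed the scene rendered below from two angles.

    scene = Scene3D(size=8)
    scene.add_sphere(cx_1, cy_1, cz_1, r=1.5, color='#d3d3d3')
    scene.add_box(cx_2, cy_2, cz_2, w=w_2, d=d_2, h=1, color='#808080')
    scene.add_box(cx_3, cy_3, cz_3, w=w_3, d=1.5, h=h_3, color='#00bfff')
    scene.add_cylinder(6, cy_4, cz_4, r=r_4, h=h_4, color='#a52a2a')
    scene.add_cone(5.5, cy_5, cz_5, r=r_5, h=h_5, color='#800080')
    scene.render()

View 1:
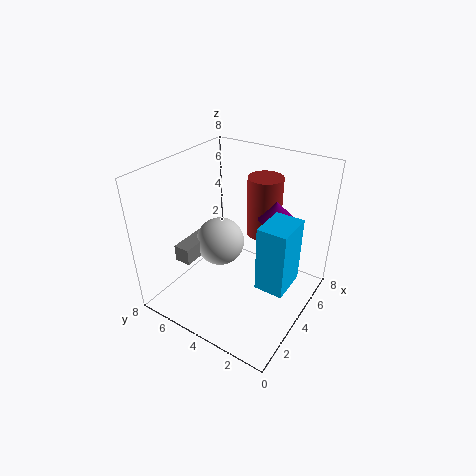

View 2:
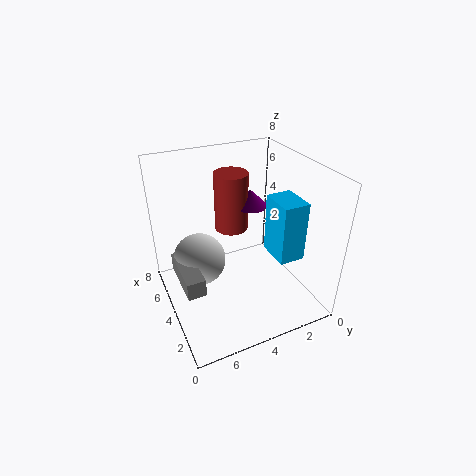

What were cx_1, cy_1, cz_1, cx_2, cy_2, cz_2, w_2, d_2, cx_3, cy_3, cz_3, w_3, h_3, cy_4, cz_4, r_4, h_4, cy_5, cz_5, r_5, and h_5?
cx_1 = 5
cy_1 = 6
cz_1 = 2.5
cx_2 = 2.5
cy_2 = 6.5
cz_2 = 2
w_2 = 3
d_2 = 1
cx_3 = 2.5
cy_3 = 0.5
cz_3 = 2.5
w_3 = 2
h_3 = 3.5
cy_4 = 3.5
cz_4 = 3.5
r_4 = 1
h_4 = 3.5
cy_5 = 2.5
cz_5 = 5
r_5 = 1
h_5 = 1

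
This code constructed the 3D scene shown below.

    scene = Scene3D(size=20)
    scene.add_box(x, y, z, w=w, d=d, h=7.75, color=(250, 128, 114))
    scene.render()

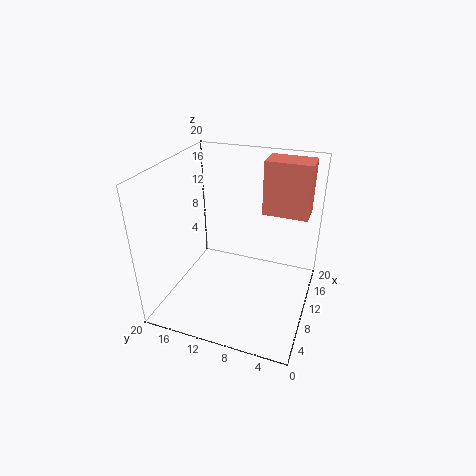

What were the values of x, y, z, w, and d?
x = 13.75
y = 1.25
z = 12.25
w = 4
d = 6.5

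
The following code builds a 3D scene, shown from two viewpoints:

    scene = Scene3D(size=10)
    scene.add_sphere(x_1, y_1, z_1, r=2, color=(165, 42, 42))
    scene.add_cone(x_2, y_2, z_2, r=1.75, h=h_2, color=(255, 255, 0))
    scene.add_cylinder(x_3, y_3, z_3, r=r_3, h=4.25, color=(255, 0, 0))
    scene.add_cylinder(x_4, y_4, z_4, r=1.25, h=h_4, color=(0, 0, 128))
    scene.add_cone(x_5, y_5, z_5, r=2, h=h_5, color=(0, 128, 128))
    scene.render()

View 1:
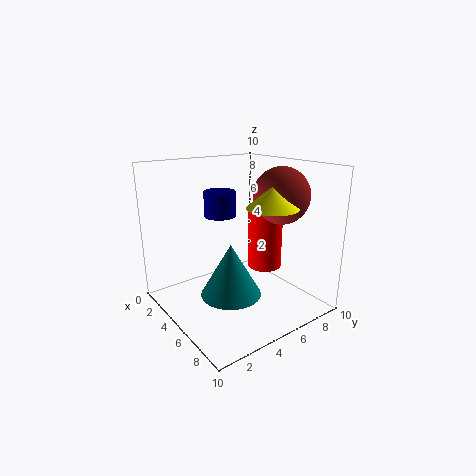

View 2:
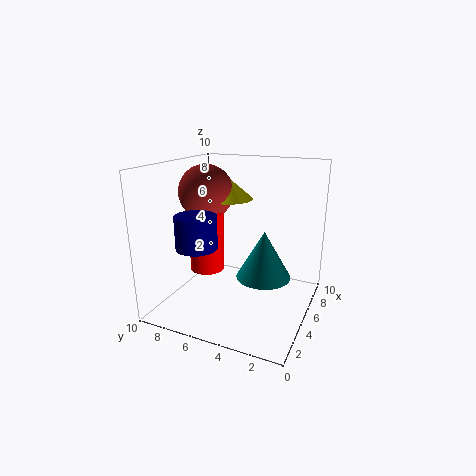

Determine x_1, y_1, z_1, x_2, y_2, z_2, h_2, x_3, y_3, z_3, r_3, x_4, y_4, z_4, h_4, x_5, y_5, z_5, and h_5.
x_1 = 6
y_1 = 8
z_1 = 7.75
x_2 = 6.75
y_2 = 6.5
z_2 = 7.25
h_2 = 1.5
x_3 = 5
y_3 = 7.5
z_3 = 2.25
r_3 = 1.25
x_4 = 1.25
y_4 = 6
z_4 = 5.5
h_4 = 2
x_5 = 6.25
y_5 = 3.5
z_5 = 1.75
h_5 = 3.5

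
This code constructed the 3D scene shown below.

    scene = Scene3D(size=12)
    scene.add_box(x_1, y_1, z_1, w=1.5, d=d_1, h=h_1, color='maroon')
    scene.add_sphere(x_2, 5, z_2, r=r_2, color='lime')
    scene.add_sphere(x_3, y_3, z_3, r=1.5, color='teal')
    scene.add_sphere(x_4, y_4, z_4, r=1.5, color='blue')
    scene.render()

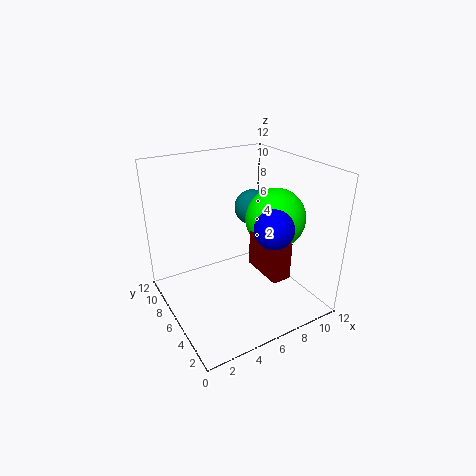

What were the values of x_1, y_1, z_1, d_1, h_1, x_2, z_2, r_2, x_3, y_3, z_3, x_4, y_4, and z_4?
x_1 = 6.5; y_1 = 1.5; z_1 = 4; d_1 = 3.5; h_1 = 3; x_2 = 9; z_2 = 7.5; r_2 = 2.5; x_3 = 8; y_3 = 7; z_3 = 8; x_4 = 7; y_4 = 2.5; z_4 = 8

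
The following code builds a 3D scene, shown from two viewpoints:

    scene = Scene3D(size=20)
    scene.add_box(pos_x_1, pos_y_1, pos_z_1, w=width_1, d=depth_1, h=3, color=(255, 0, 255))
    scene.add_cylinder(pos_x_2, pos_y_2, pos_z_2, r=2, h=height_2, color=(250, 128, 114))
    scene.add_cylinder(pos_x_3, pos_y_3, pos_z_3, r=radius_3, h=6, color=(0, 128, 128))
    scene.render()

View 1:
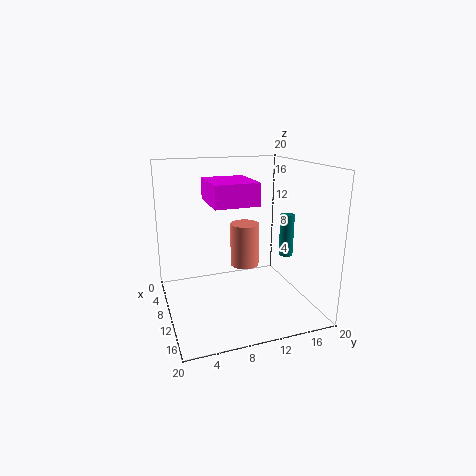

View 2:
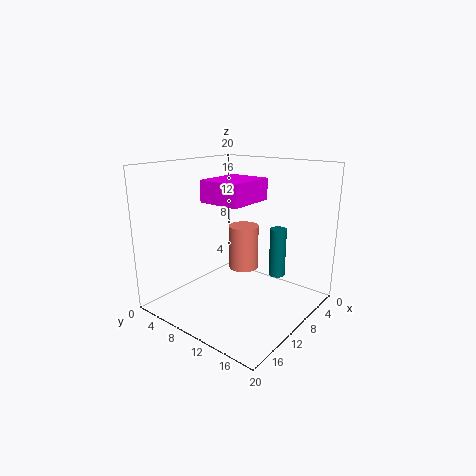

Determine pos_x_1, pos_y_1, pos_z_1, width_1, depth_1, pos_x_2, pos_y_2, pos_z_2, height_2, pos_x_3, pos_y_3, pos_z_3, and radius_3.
pos_x_1 = 6
pos_y_1 = 6
pos_z_1 = 15
width_1 = 7
depth_1 = 6
pos_x_2 = 10
pos_y_2 = 11
pos_z_2 = 6
height_2 = 6
pos_x_3 = 11
pos_y_3 = 17
pos_z_3 = 7
radius_3 = 1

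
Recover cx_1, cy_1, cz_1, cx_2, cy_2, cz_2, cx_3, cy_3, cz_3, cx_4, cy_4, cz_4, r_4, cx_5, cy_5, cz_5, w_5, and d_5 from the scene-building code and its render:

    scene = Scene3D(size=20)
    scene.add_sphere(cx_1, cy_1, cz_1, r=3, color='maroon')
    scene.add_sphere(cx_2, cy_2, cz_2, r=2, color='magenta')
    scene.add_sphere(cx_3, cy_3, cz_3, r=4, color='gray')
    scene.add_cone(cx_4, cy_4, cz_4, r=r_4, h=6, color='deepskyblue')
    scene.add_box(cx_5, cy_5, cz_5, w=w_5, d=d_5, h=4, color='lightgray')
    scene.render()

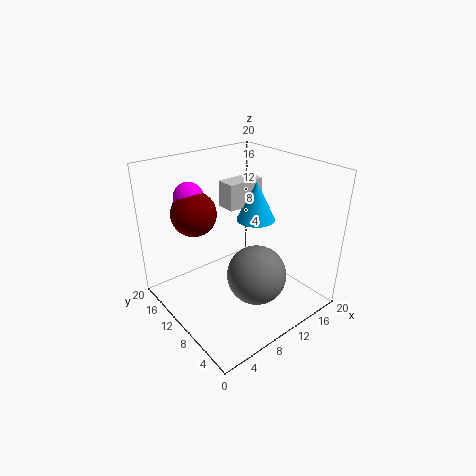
cx_1 = 5
cy_1 = 13
cz_1 = 14
cx_2 = 5
cy_2 = 14
cz_2 = 16
cx_3 = 10
cy_3 = 6
cz_3 = 6
cx_4 = 16
cy_4 = 13
cz_4 = 10
r_4 = 3
cx_5 = 12
cy_5 = 14
cz_5 = 12
w_5 = 6
d_5 = 3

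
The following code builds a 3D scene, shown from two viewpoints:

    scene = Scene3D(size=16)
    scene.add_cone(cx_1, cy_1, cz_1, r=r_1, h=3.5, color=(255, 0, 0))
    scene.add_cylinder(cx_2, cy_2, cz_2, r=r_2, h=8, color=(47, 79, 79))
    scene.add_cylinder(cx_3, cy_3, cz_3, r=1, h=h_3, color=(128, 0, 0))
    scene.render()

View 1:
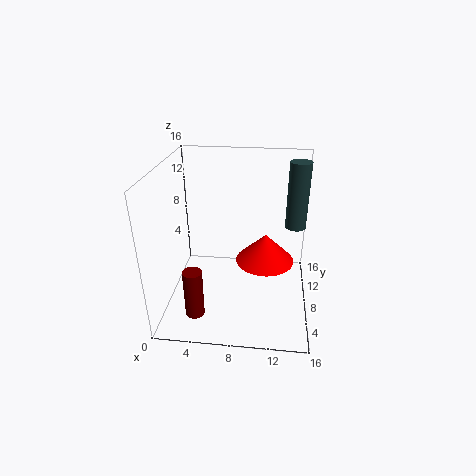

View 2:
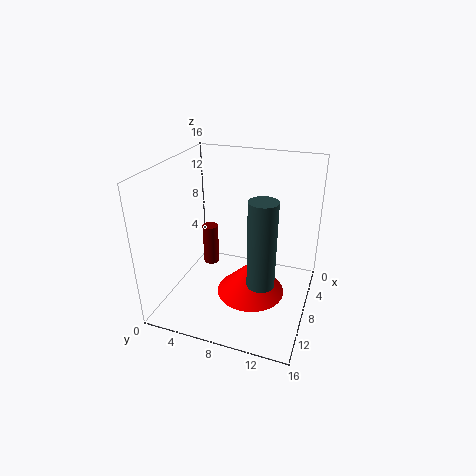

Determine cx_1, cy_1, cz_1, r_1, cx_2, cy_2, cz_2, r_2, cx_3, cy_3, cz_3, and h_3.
cx_1 = 11, cy_1 = 10.5, cz_1 = 3.75, r_1 = 3.5, cx_2 = 14.5, cy_2 = 12.5, cz_2 = 7.5, r_2 = 1.25, cx_3 = 4, cy_3 = 2.75, cz_3 = 1.5, h_3 = 5.25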